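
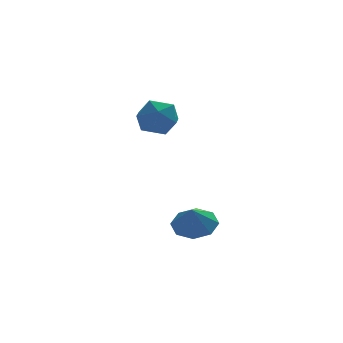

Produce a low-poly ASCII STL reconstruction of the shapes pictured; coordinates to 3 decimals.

solid 
facet normal 0.244 0.464 -0.852
outer loop
vertex 2.533 -1.79 -2.019
vertex 1.69 -1.452 -2.076
vertex 2.472 -1.174 -1.701
endloop
endfacet
facet normal 0.609 -0.315 0.728
outer loop
vertex 2.533 -1.79 -2.019
vertex 2.472 -1.174 -1.701
vertex 1.43 -1.948 -1.164
endloop
endfacet
facet normal 0.244 0.463 -0.852
outer loop
vertex 2.472 -1.174 -1.701
vertex 1.69 -1.452 -2.076
vertex 1.952 -0.72 -1.603
endloop
endfacet
facet normal 0.337 0.187 0.923
outer loop
vertex 2.472 -1.174 -1.701
vertex 1.952 -0.72 -1.603
vertex 1.43 -1.948 -1.164
endloop
endfacet
facet normal 0.243 0.464 -0.852
outer loop
vertex 1.952 -0.72 -1.603
vertex 1.69 -1.452 -2.076
vertex 1.28 -0.695 -1.781
endloop
endfacet
facet normal -0.219 0.410 0.885
outer loop
vertex 1.952 -0.72 -1.603
vertex 1.28 -0.695 -1.781
vertex 1.43 -1.948 -1.164
endloop
endfacet
facet normal 0.243 0.464 -0.852
outer loop
vertex 1.28 -0.695 -1.781
vertex 1.69 -1.452 -2.076
vertex 0.847 -1.113 -2.132
endloop
endfacet
facet normal -0.736 0.226 0.638
outer loop
vertex 1.28 -0.695 -1.781
vertex 0.847 -1.113 -2.132
vertex 1.43 -1.948 -1.164
endloop
endfacet
facet normal 0.243 0.464 -0.852
outer loop
vertex 0.847 -1.113 -2.132
vertex 1.69 -1.452 -2.076
vertex 0.909 -1.73 -2.45
endloop
endfacet
facet normal -0.910 -0.259 0.325
outer loop
vertex 0.847 -1.113 -2.132
vertex 0.909 -1.73 -2.45
vertex 1.43 -1.948 -1.164
endloop
endfacet
facet normal 0.243 0.464 -0.852
outer loop
vertex 0.909 -1.73 -2.45
vertex 1.69 -1.452 -2.076
vertex 1.428 -2.184 -2.549
endloop
endfacet
facet normal -0.639 -0.758 0.130
outer loop
vertex 0.909 -1.73 -2.45
vertex 1.428 -2.184 -2.549
vertex 1.43 -1.948 -1.164
endloop
endfacet
facet normal 0.243 0.464 -0.852
outer loop
vertex 1.428 -2.184 -2.549
vertex 1.69 -1.452 -2.076
vertex 2.101 -2.209 -2.371
endloop
endfacet
facet normal -0.081 -0.983 0.168
outer loop
vertex 1.428 -2.184 -2.549
vertex 2.101 -2.209 -2.371
vertex 1.43 -1.948 -1.164
endloop
endfacet
facet normal 0.244 0.464 -0.852
outer loop
vertex 2.101 -2.209 -2.371
vertex 1.69 -1.452 -2.076
vertex 2.533 -1.79 -2.019
endloop
endfacet
facet normal 0.436 -0.798 0.415
outer loop
vertex 2.101 -2.209 -2.371
vertex 2.533 -1.79 -2.019
vertex 1.43 -1.948 -1.164
endloop
endfacet
facet normal -0.935 0.315 -0.161
outer loop
vertex 0.135 0.448 2.194
vertex -0.12 0.122 3.034
vertex 0.191 1.0 2.948
endloop
endfacet
facet normal -0.463 0.731 -0.501
outer loop
vertex 0.135 0.448 2.194
vertex 0.191 1.0 2.948
vertex 0.88 1.002 2.314
endloop
endfacet
facet normal -0.085 0.318 -0.944
outer loop
vertex 0.135 0.448 2.194
vertex 0.88 1.002 2.314
vertex 0.994 0.125 2.008
endloop
endfacet
facet normal -0.323 -0.352 -0.879
outer loop
vertex 0.135 0.448 2.194
vertex 0.994 0.125 2.008
vertex 0.376 -0.419 2.453
endloop
endfacet
facet normal -0.848 -0.354 -0.395
outer loop
vertex 0.135 0.448 2.194
vertex 0.376 -0.419 2.453
vertex -0.12 0.122 3.034
endloop
endfacet
facet normal -0.017 1.000 -0.015
outer loop
vertex 0.88 1.002 2.314
vertex 0.191 1.0 2.948
vertex 1.084 1.019 3.227
endloop
endfacet
facet normal -0.779 0.328 0.534
outer loop
vertex 0.191 1.0 2.948
vertex -0.12 0.122 3.034
vertex 0.466 0.475 3.672
endloop
endfacet
facet normal -0.638 -0.754 0.157
outer loop
vertex -0.12 0.122 3.034
vertex 0.376 -0.419 2.453
vertex 0.58 -0.402 3.366
endloop
endfacet
facet normal 0.211 -0.751 -0.625
outer loop
vertex 0.376 -0.419 2.453
vertex 0.994 0.125 2.008
vertex 1.269 -0.4 2.732
endloop
endfacet
facet normal 0.596 0.333 -0.731
outer loop
vertex 0.994 0.125 2.008
vertex 0.88 1.002 2.314
vertex 1.58 0.478 2.646
endloop
endfacet
facet normal 0.323 0.352 0.879
outer loop
vertex 1.325 0.152 3.486
vertex 1.084 1.019 3.227
vertex 0.466 0.475 3.672
endloop
endfacet
facet normal 0.085 -0.318 0.944
outer loop
vertex 1.325 0.152 3.486
vertex 0.466 0.475 3.672
vertex 0.58 -0.402 3.366
endloop
endfacet
facet normal 0.463 -0.731 0.501
outer loop
vertex 1.325 0.152 3.486
vertex 0.58 -0.402 3.366
vertex 1.269 -0.4 2.732
endloop
endfacet
facet normal 0.935 -0.315 0.161
outer loop
vertex 1.325 0.152 3.486
vertex 1.269 -0.4 2.732
vertex 1.58 0.478 2.646
endloop
endfacet
facet normal 0.848 0.354 0.395
outer loop
vertex 1.325 0.152 3.486
vertex 1.58 0.478 2.646
vertex 1.084 1.019 3.227
endloop
endfacet
facet normal -0.211 0.751 0.625
outer loop
vertex 0.466 0.475 3.672
vertex 1.084 1.019 3.227
vertex 0.191 1.0 2.948
endloop
endfacet
facet normal -0.596 -0.333 0.731
outer loop
vertex 0.58 -0.402 3.366
vertex 0.466 0.475 3.672
vertex -0.12 0.122 3.034
endloop
endfacet
facet normal 0.017 -1.000 0.015
outer loop
vertex 1.269 -0.4 2.732
vertex 0.58 -0.402 3.366
vertex 0.376 -0.419 2.453
endloop
endfacet
facet normal 0.779 -0.328 -0.534
outer loop
vertex 1.58 0.478 2.646
vertex 1.269 -0.4 2.732
vertex 0.994 0.125 2.008
endloop
endfacet
facet normal 0.638 0.754 -0.157
outer loop
vertex 1.084 1.019 3.227
vertex 1.58 0.478 2.646
vertex 0.88 1.002 2.314
endloop
endfacet

endsolid


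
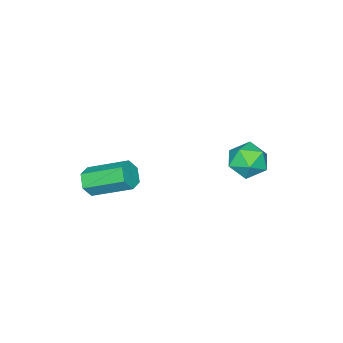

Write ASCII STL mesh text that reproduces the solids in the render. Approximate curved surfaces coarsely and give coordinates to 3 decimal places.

solid 
facet normal -0.955 -0.249 0.161
outer loop
vertex -4.061 -0.553 1.129
vertex -3.892 -1.368 0.869
vertex -3.807 -1.152 1.71
endloop
endfacet
facet normal -0.749 0.270 0.605
outer loop
vertex -4.061 -0.553 1.129
vertex -3.807 -1.152 1.71
vertex -3.484 -0.343 1.749
endloop
endfacet
facet normal -0.528 0.822 0.213
outer loop
vertex -4.061 -0.553 1.129
vertex -3.484 -0.343 1.749
vertex -3.37 -0.058 0.932
endloop
endfacet
facet normal -0.598 0.645 -0.475
outer loop
vertex -4.061 -0.553 1.129
vertex -3.37 -0.058 0.932
vertex -3.622 -0.692 0.388
endloop
endfacet
facet normal -0.862 -0.017 -0.507
outer loop
vertex -4.061 -0.553 1.129
vertex -3.622 -0.692 0.388
vertex -3.892 -1.368 0.869
endloop
endfacet
facet normal -0.191 0.029 0.981
outer loop
vertex -3.484 -0.343 1.749
vertex -3.807 -1.152 1.71
vertex -2.958 -1.028 1.872
endloop
endfacet
facet normal -0.525 -0.810 0.261
outer loop
vertex -3.807 -1.152 1.71
vertex -3.892 -1.368 0.869
vertex -3.21 -1.662 1.328
endloop
endfacet
facet normal -0.374 -0.434 -0.820
outer loop
vertex -3.892 -1.368 0.869
vertex -3.622 -0.692 0.388
vertex -3.096 -1.377 0.511
endloop
endfacet
facet normal 0.053 0.638 -0.768
outer loop
vertex -3.622 -0.692 0.388
vertex -3.37 -0.058 0.932
vertex -2.773 -0.568 0.55
endloop
endfacet
facet normal 0.166 0.924 0.345
outer loop
vertex -3.37 -0.058 0.932
vertex -3.484 -0.343 1.749
vertex -2.688 -0.352 1.391
endloop
endfacet
facet normal 0.598 -0.645 0.475
outer loop
vertex -2.519 -1.167 1.131
vertex -2.958 -1.028 1.872
vertex -3.21 -1.662 1.328
endloop
endfacet
facet normal 0.528 -0.822 -0.213
outer loop
vertex -2.519 -1.167 1.131
vertex -3.21 -1.662 1.328
vertex -3.096 -1.377 0.511
endloop
endfacet
facet normal 0.749 -0.270 -0.605
outer loop
vertex -2.519 -1.167 1.131
vertex -3.096 -1.377 0.511
vertex -2.773 -0.568 0.55
endloop
endfacet
facet normal 0.955 0.249 -0.161
outer loop
vertex -2.519 -1.167 1.131
vertex -2.773 -0.568 0.55
vertex -2.688 -0.352 1.391
endloop
endfacet
facet normal 0.862 0.017 0.507
outer loop
vertex -2.519 -1.167 1.131
vertex -2.688 -0.352 1.391
vertex -2.958 -1.028 1.872
endloop
endfacet
facet normal -0.053 -0.638 0.768
outer loop
vertex -3.21 -1.662 1.328
vertex -2.958 -1.028 1.872
vertex -3.807 -1.152 1.71
endloop
endfacet
facet normal -0.166 -0.924 -0.345
outer loop
vertex -3.096 -1.377 0.511
vertex -3.21 -1.662 1.328
vertex -3.892 -1.368 0.869
endloop
endfacet
facet normal 0.191 -0.029 -0.981
outer loop
vertex -2.773 -0.568 0.55
vertex -3.096 -1.377 0.511
vertex -3.622 -0.692 0.388
endloop
endfacet
facet normal 0.525 0.810 -0.261
outer loop
vertex -2.688 -0.352 1.391
vertex -2.773 -0.568 0.55
vertex -3.37 -0.058 0.932
endloop
endfacet
facet normal 0.374 0.434 0.820
outer loop
vertex -2.958 -1.028 1.872
vertex -2.688 -0.352 1.391
vertex -3.484 -0.343 1.749
endloop
endfacet
facet normal 0.337 -0.832 -0.441
outer loop
vertex 1.723 -4.635 1.732
vertex 1.445 -4.468 1.204
vertex 2.028 -4.291 1.316
endloop
endfacet
facet normal 0.803 0.009 0.596
outer loop
vertex 1.723 -4.635 1.732
vertex 2.028 -4.291 1.316
vertex 1.134 -3.179 2.504
endloop
endfacet
facet normal 0.803 0.009 0.596
outer loop
vertex 1.134 -3.179 2.504
vertex 2.028 -4.291 1.316
vertex 1.439 -2.835 2.088
endloop
endfacet
facet normal -0.337 0.832 0.441
outer loop
vertex 1.134 -3.179 2.504
vertex 1.439 -2.835 2.088
vertex 0.855 -3.012 1.976
endloop
endfacet
facet normal 0.337 -0.832 -0.441
outer loop
vertex 2.028 -4.291 1.316
vertex 1.445 -4.468 1.204
vertex 1.749 -4.124 0.788
endloop
endfacet
facet normal 0.827 0.485 -0.284
outer loop
vertex 2.028 -4.291 1.316
vertex 1.749 -4.124 0.788
vertex 1.439 -2.835 2.088
endloop
endfacet
facet normal 0.827 0.485 -0.284
outer loop
vertex 1.439 -2.835 2.088
vertex 1.749 -4.124 0.788
vertex 1.16 -2.668 1.56
endloop
endfacet
facet normal -0.337 0.832 0.441
outer loop
vertex 1.439 -2.835 2.088
vertex 1.16 -2.668 1.56
vertex 0.855 -3.012 1.976
endloop
endfacet
facet normal 0.337 -0.832 -0.441
outer loop
vertex 1.749 -4.124 0.788
vertex 1.445 -4.468 1.204
vertex 1.166 -4.301 0.676
endloop
endfacet
facet normal 0.024 0.476 -0.879
outer loop
vertex 1.749 -4.124 0.788
vertex 1.166 -4.301 0.676
vertex 1.16 -2.668 1.56
endloop
endfacet
facet normal 0.024 0.476 -0.879
outer loop
vertex 1.16 -2.668 1.56
vertex 1.166 -4.301 0.676
vertex 0.577 -2.845 1.448
endloop
endfacet
facet normal -0.337 0.832 0.441
outer loop
vertex 1.16 -2.668 1.56
vertex 0.577 -2.845 1.448
vertex 0.855 -3.012 1.976
endloop
endfacet
facet normal 0.337 -0.832 -0.441
outer loop
vertex 1.166 -4.301 0.676
vertex 1.445 -4.468 1.204
vertex 0.861 -4.645 1.092
endloop
endfacet
facet normal -0.803 -0.009 -0.596
outer loop
vertex 1.166 -4.301 0.676
vertex 0.861 -4.645 1.092
vertex 0.577 -2.845 1.448
endloop
endfacet
facet normal -0.803 -0.009 -0.596
outer loop
vertex 0.577 -2.845 1.448
vertex 0.861 -4.645 1.092
vertex 0.272 -3.189 1.864
endloop
endfacet
facet normal -0.337 0.832 0.441
outer loop
vertex 0.577 -2.845 1.448
vertex 0.272 -3.189 1.864
vertex 0.855 -3.012 1.976
endloop
endfacet
facet normal 0.337 -0.832 -0.441
outer loop
vertex 0.861 -4.645 1.092
vertex 1.445 -4.468 1.204
vertex 1.14 -4.812 1.62
endloop
endfacet
facet normal -0.827 -0.485 0.284
outer loop
vertex 0.861 -4.645 1.092
vertex 1.14 -4.812 1.62
vertex 0.272 -3.189 1.864
endloop
endfacet
facet normal -0.827 -0.485 0.284
outer loop
vertex 0.272 -3.189 1.864
vertex 1.14 -4.812 1.62
vertex 0.551 -3.356 2.392
endloop
endfacet
facet normal -0.337 0.832 0.441
outer loop
vertex 0.272 -3.189 1.864
vertex 0.551 -3.356 2.392
vertex 0.855 -3.012 1.976
endloop
endfacet
facet normal 0.337 -0.832 -0.441
outer loop
vertex 1.14 -4.812 1.62
vertex 1.445 -4.468 1.204
vertex 1.723 -4.635 1.732
endloop
endfacet
facet normal -0.024 -0.476 0.879
outer loop
vertex 1.14 -4.812 1.62
vertex 1.723 -4.635 1.732
vertex 0.551 -3.356 2.392
endloop
endfacet
facet normal -0.024 -0.476 0.879
outer loop
vertex 0.551 -3.356 2.392
vertex 1.723 -4.635 1.732
vertex 1.134 -3.179 2.504
endloop
endfacet
facet normal -0.337 0.832 0.441
outer loop
vertex 0.551 -3.356 2.392
vertex 1.134 -3.179 2.504
vertex 0.855 -3.012 1.976
endloop
endfacet

endsolid


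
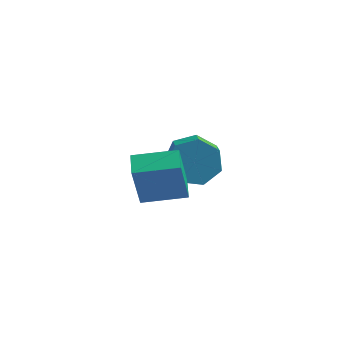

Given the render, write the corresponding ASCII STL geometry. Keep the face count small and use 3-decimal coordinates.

solid 
facet normal -0.913 -0.379 -0.150
outer loop
vertex -1.625 -3.25 1.976
vertex -2.029 -2.358 2.179
vertex -1.51 -2.759 0.041
endloop
endfacet
facet normal 0.404 -0.892 -0.202
outer loop
vertex 0.069 -2.102 0.301
vertex -1.625 -3.25 1.976
vertex -1.51 -2.759 0.041
endloop
endfacet
facet normal -0.913 -0.379 -0.150
outer loop
vertex -1.51 -2.759 0.041
vertex -2.029 -2.358 2.179
vertex -1.914 -1.867 0.243
endloop
endfacet
facet normal 0.057 0.245 -0.968
outer loop
vertex -1.914 -1.867 0.243
vertex 0.069 -2.102 0.301
vertex -1.51 -2.759 0.041
endloop
endfacet
facet normal -0.057 -0.246 0.968
outer loop
vertex -1.625 -3.25 1.976
vertex -0.45 -1.701 2.439
vertex -2.029 -2.358 2.179
endloop
endfacet
facet normal 0.405 -0.892 -0.202
outer loop
vertex -0.046 -2.593 2.237
vertex -1.625 -3.25 1.976
vertex 0.069 -2.102 0.301
endloop
endfacet
facet normal -0.058 -0.245 0.968
outer loop
vertex -0.046 -2.593 2.237
vertex -0.45 -1.701 2.439
vertex -1.625 -3.25 1.976
endloop
endfacet
facet normal -0.404 0.892 0.202
outer loop
vertex -2.029 -2.358 2.179
vertex -0.45 -1.701 2.439
vertex -1.914 -1.867 0.243
endloop
endfacet
facet normal 0.057 0.246 -0.968
outer loop
vertex -0.335 -1.21 0.504
vertex 0.069 -2.102 0.301
vertex -1.914 -1.867 0.243
endloop
endfacet
facet normal -0.405 0.892 0.202
outer loop
vertex -1.914 -1.867 0.243
vertex -0.45 -1.701 2.439
vertex -0.335 -1.21 0.504
endloop
endfacet
facet normal 0.913 0.379 0.150
outer loop
vertex -0.335 -1.21 0.504
vertex -0.046 -2.593 2.237
vertex 0.069 -2.102 0.301
endloop
endfacet
facet normal 0.913 0.379 0.151
outer loop
vertex -0.45 -1.701 2.439
vertex -0.046 -2.593 2.237
vertex -0.335 -1.21 0.504
endloop
endfacet
facet normal -0.366 0.801 -0.474
outer loop
vertex -0.665 2.856 -0.582
vertex -1.417 2.245 -1.035
vertex -1.458 2.775 -0.107
endloop
endfacet
facet normal 0.369 0.592 0.717
outer loop
vertex -0.665 2.856 -0.582
vertex -1.458 2.775 -0.107
vertex -0.131 1.686 0.109
endloop
endfacet
facet normal 0.368 0.591 0.718
outer loop
vertex -0.131 1.686 0.109
vertex -1.458 2.775 -0.107
vertex -0.925 1.604 0.584
endloop
endfacet
facet normal 0.366 -0.802 0.473
outer loop
vertex -0.131 1.686 0.109
vertex -0.925 1.604 0.584
vertex -0.883 1.075 -0.345
endloop
endfacet
facet normal -0.365 0.801 -0.474
outer loop
vertex -1.458 2.775 -0.107
vertex -1.417 2.245 -1.035
vertex -2.221 2.295 -0.331
endloop
endfacet
facet normal -0.438 0.301 0.847
outer loop
vertex -1.458 2.775 -0.107
vertex -2.221 2.295 -0.331
vertex -0.925 1.604 0.584
endloop
endfacet
facet normal -0.438 0.300 0.847
outer loop
vertex -0.925 1.604 0.584
vertex -2.221 2.295 -0.331
vertex -1.687 1.124 0.36
endloop
endfacet
facet normal 0.366 -0.802 0.473
outer loop
vertex -0.925 1.604 0.584
vertex -1.687 1.124 0.36
vertex -0.883 1.075 -0.345
endloop
endfacet
facet normal -0.365 0.801 -0.474
outer loop
vertex -2.221 2.295 -0.331
vertex -1.417 2.245 -1.035
vertex -2.378 1.777 -1.086
endloop
endfacet
facet normal -0.915 -0.217 0.339
outer loop
vertex -2.221 2.295 -0.331
vertex -2.378 1.777 -1.086
vertex -1.687 1.124 0.36
endloop
endfacet
facet normal -0.915 -0.217 0.339
outer loop
vertex -1.687 1.124 0.36
vertex -2.378 1.777 -1.086
vertex -1.844 0.607 -0.395
endloop
endfacet
facet normal 0.366 -0.802 0.473
outer loop
vertex -1.687 1.124 0.36
vertex -1.844 0.607 -0.395
vertex -0.883 1.075 -0.345
endloop
endfacet
facet normal -0.365 0.802 -0.473
outer loop
vertex -2.378 1.777 -1.086
vertex -1.417 2.245 -1.035
vertex -1.811 1.612 -1.803
endloop
endfacet
facet normal -0.703 -0.571 -0.424
outer loop
vertex -2.378 1.777 -1.086
vertex -1.811 1.612 -1.803
vertex -1.844 0.607 -0.395
endloop
endfacet
facet normal -0.703 -0.571 -0.424
outer loop
vertex -1.844 0.607 -0.395
vertex -1.811 1.612 -1.803
vertex -1.278 0.442 -1.112
endloop
endfacet
facet normal 0.366 -0.801 0.473
outer loop
vertex -1.844 0.607 -0.395
vertex -1.278 0.442 -1.112
vertex -0.883 1.075 -0.345
endloop
endfacet
facet normal -0.366 0.802 -0.473
outer loop
vertex -1.811 1.612 -1.803
vertex -1.417 2.245 -1.035
vertex -0.948 1.924 -1.942
endloop
endfacet
facet normal 0.039 -0.495 -0.868
outer loop
vertex -1.811 1.612 -1.803
vertex -0.948 1.924 -1.942
vertex -1.278 0.442 -1.112
endloop
endfacet
facet normal 0.039 -0.495 -0.868
outer loop
vertex -1.278 0.442 -1.112
vertex -0.948 1.924 -1.942
vertex -0.414 0.754 -1.251
endloop
endfacet
facet normal 0.366 -0.802 0.473
outer loop
vertex -1.278 0.442 -1.112
vertex -0.414 0.754 -1.251
vertex -0.883 1.075 -0.345
endloop
endfacet
facet normal -0.365 0.802 -0.473
outer loop
vertex -0.948 1.924 -1.942
vertex -1.417 2.245 -1.035
vertex -0.437 2.477 -1.398
endloop
endfacet
facet normal 0.751 -0.046 -0.659
outer loop
vertex -0.948 1.924 -1.942
vertex -0.437 2.477 -1.398
vertex -0.414 0.754 -1.251
endloop
endfacet
facet normal 0.751 -0.046 -0.659
outer loop
vertex -0.414 0.754 -1.251
vertex -0.437 2.477 -1.398
vertex 0.096 1.307 -0.708
endloop
endfacet
facet normal 0.365 -0.802 0.473
outer loop
vertex -0.414 0.754 -1.251
vertex 0.096 1.307 -0.708
vertex -0.883 1.075 -0.345
endloop
endfacet
facet normal -0.365 0.801 -0.474
outer loop
vertex -0.437 2.477 -1.398
vertex -1.417 2.245 -1.035
vertex -0.665 2.856 -0.582
endloop
endfacet
facet normal 0.898 0.437 0.048
outer loop
vertex -0.437 2.477 -1.398
vertex -0.665 2.856 -0.582
vertex 0.096 1.307 -0.708
endloop
endfacet
facet normal 0.898 0.437 0.047
outer loop
vertex 0.096 1.307 -0.708
vertex -0.665 2.856 -0.582
vertex -0.131 1.686 0.109
endloop
endfacet
facet normal 0.365 -0.801 0.473
outer loop
vertex 0.096 1.307 -0.708
vertex -0.131 1.686 0.109
vertex -0.883 1.075 -0.345
endloop
endfacet

endsolid


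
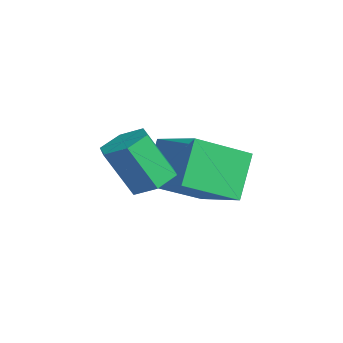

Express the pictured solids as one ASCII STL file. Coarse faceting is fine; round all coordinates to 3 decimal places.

solid 
facet normal -0.494 0.350 0.796
outer loop
vertex -2.827 1.088 4.049
vertex -3.149 2.861 3.071
vertex -4.461 0.4 3.338
endloop
endfacet
facet normal 0.157 -0.865 0.477
outer loop
vertex -3.611 -0.201 1.969
vertex -2.827 1.088 4.049
vertex -4.461 0.4 3.338
endloop
endfacet
facet normal -0.494 0.350 0.796
outer loop
vertex -4.461 0.4 3.338
vertex -3.149 2.861 3.071
vertex -4.782 2.173 2.36
endloop
endfacet
facet normal -0.855 -0.360 -0.373
outer loop
vertex -4.782 2.173 2.36
vertex -3.611 -0.201 1.969
vertex -4.461 0.4 3.338
endloop
endfacet
facet normal 0.855 0.361 0.373
outer loop
vertex -2.827 1.088 4.049
vertex -2.299 2.26 1.702
vertex -3.149 2.861 3.071
endloop
endfacet
facet normal 0.157 -0.865 0.477
outer loop
vertex -1.978 0.487 2.68
vertex -2.827 1.088 4.049
vertex -3.611 -0.201 1.969
endloop
endfacet
facet normal 0.855 0.360 0.372
outer loop
vertex -1.978 0.487 2.68
vertex -2.299 2.26 1.702
vertex -2.827 1.088 4.049
endloop
endfacet
facet normal -0.157 0.865 -0.477
outer loop
vertex -3.149 2.861 3.071
vertex -2.299 2.26 1.702
vertex -4.782 2.173 2.36
endloop
endfacet
facet normal -0.855 -0.361 -0.372
outer loop
vertex -3.933 1.572 0.991
vertex -3.611 -0.201 1.969
vertex -4.782 2.173 2.36
endloop
endfacet
facet normal -0.157 0.865 -0.477
outer loop
vertex -4.782 2.173 2.36
vertex -2.299 2.26 1.702
vertex -3.933 1.572 0.991
endloop
endfacet
facet normal 0.494 -0.349 -0.796
outer loop
vertex -3.933 1.572 0.991
vertex -1.978 0.487 2.68
vertex -3.611 -0.201 1.969
endloop
endfacet
facet normal 0.494 -0.350 -0.796
outer loop
vertex -2.299 2.26 1.702
vertex -1.978 0.487 2.68
vertex -3.933 1.572 0.991
endloop
endfacet
facet normal 0.169 0.449 -0.877
outer loop
vertex -1.088 -1.057 2.982
vertex -1.468 -0.423 3.233
vertex -0.699 -0.488 3.348
endloop
endfacet
facet normal 0.850 -0.517 -0.100
outer loop
vertex -1.088 -1.057 2.982
vertex -0.699 -0.488 3.348
vertex -1.372 -1.81 4.457
endloop
endfacet
facet normal 0.850 -0.517 -0.101
outer loop
vertex -1.372 -1.81 4.457
vertex -0.699 -0.488 3.348
vertex -0.983 -1.242 4.822
endloop
endfacet
facet normal -0.169 -0.448 0.878
outer loop
vertex -1.372 -1.81 4.457
vertex -0.983 -1.242 4.822
vertex -1.752 -1.177 4.707
endloop
endfacet
facet normal 0.169 0.448 -0.878
outer loop
vertex -0.699 -0.488 3.348
vertex -1.468 -0.423 3.233
vertex -1.079 0.145 3.598
endloop
endfacet
facet normal 0.857 0.374 0.356
outer loop
vertex -0.699 -0.488 3.348
vertex -1.079 0.145 3.598
vertex -0.983 -1.242 4.822
endloop
endfacet
facet normal 0.857 0.373 0.355
outer loop
vertex -0.983 -1.242 4.822
vertex -1.079 0.145 3.598
vertex -1.363 -0.608 5.073
endloop
endfacet
facet normal -0.169 -0.449 0.877
outer loop
vertex -0.983 -1.242 4.822
vertex -1.363 -0.608 5.073
vertex -1.752 -1.177 4.707
endloop
endfacet
facet normal 0.169 0.448 -0.878
outer loop
vertex -1.079 0.145 3.598
vertex -1.468 -0.423 3.233
vertex -1.848 0.21 3.483
endloop
endfacet
facet normal 0.007 0.890 0.456
outer loop
vertex -1.079 0.145 3.598
vertex -1.848 0.21 3.483
vertex -1.363 -0.608 5.073
endloop
endfacet
facet normal 0.007 0.890 0.456
outer loop
vertex -1.363 -0.608 5.073
vertex -1.848 0.21 3.483
vertex -2.132 -0.543 4.958
endloop
endfacet
facet normal -0.169 -0.449 0.877
outer loop
vertex -1.363 -0.608 5.073
vertex -2.132 -0.543 4.958
vertex -1.752 -1.177 4.707
endloop
endfacet
facet normal 0.169 0.448 -0.878
outer loop
vertex -1.848 0.21 3.483
vertex -1.468 -0.423 3.233
vertex -2.237 -0.358 3.118
endloop
endfacet
facet normal -0.850 0.517 0.101
outer loop
vertex -1.848 0.21 3.483
vertex -2.237 -0.358 3.118
vertex -2.132 -0.543 4.958
endloop
endfacet
facet normal -0.850 0.517 0.100
outer loop
vertex -2.132 -0.543 4.958
vertex -2.237 -0.358 3.118
vertex -2.521 -1.112 4.592
endloop
endfacet
facet normal -0.169 -0.449 0.877
outer loop
vertex -2.132 -0.543 4.958
vertex -2.521 -1.112 4.592
vertex -1.752 -1.177 4.707
endloop
endfacet
facet normal 0.169 0.449 -0.877
outer loop
vertex -2.237 -0.358 3.118
vertex -1.468 -0.423 3.233
vertex -1.857 -0.992 2.867
endloop
endfacet
facet normal -0.857 -0.373 -0.356
outer loop
vertex -2.237 -0.358 3.118
vertex -1.857 -0.992 2.867
vertex -2.521 -1.112 4.592
endloop
endfacet
facet normal -0.857 -0.374 -0.356
outer loop
vertex -2.521 -1.112 4.592
vertex -1.857 -0.992 2.867
vertex -2.141 -1.745 4.342
endloop
endfacet
facet normal -0.169 -0.448 0.878
outer loop
vertex -2.521 -1.112 4.592
vertex -2.141 -1.745 4.342
vertex -1.752 -1.177 4.707
endloop
endfacet
facet normal 0.169 0.449 -0.877
outer loop
vertex -1.857 -0.992 2.867
vertex -1.468 -0.423 3.233
vertex -1.088 -1.057 2.982
endloop
endfacet
facet normal -0.007 -0.890 -0.456
outer loop
vertex -1.857 -0.992 2.867
vertex -1.088 -1.057 2.982
vertex -2.141 -1.745 4.342
endloop
endfacet
facet normal -0.007 -0.890 -0.456
outer loop
vertex -2.141 -1.745 4.342
vertex -1.088 -1.057 2.982
vertex -1.372 -1.81 4.457
endloop
endfacet
facet normal -0.169 -0.448 0.878
outer loop
vertex -2.141 -1.745 4.342
vertex -1.372 -1.81 4.457
vertex -1.752 -1.177 4.707
endloop
endfacet

endsolid


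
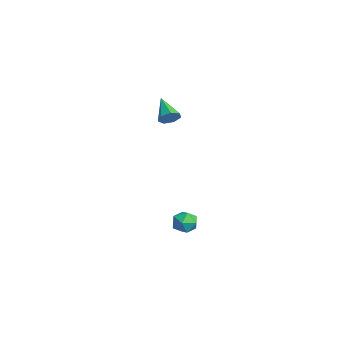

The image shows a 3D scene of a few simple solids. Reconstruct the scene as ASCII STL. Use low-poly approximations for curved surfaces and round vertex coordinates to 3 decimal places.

solid 
facet normal -0.999 -0.038 -0.026
outer loop
vertex 2.569 2.99 -3.047
vertex 2.59 2.369 -2.935
vertex 2.562 2.777 -2.454
endloop
endfacet
facet normal -0.773 0.600 0.206
outer loop
vertex 2.569 2.99 -3.047
vertex 2.562 2.777 -2.454
vertex 2.912 3.28 -2.604
endloop
endfacet
facet normal -0.360 0.884 -0.300
outer loop
vertex 2.569 2.99 -3.047
vertex 2.912 3.28 -2.604
vertex 3.155 3.184 -3.178
endloop
endfacet
facet normal -0.329 0.422 -0.845
outer loop
vertex 2.569 2.99 -3.047
vertex 3.155 3.184 -3.178
vertex 2.956 2.621 -3.382
endloop
endfacet
facet normal -0.723 -0.146 -0.675
outer loop
vertex 2.569 2.99 -3.047
vertex 2.956 2.621 -3.382
vertex 2.59 2.369 -2.935
endloop
endfacet
facet normal -0.372 0.493 0.787
outer loop
vertex 2.912 3.28 -2.604
vertex 2.562 2.777 -2.454
vertex 3.144 2.839 -2.218
endloop
endfacet
facet normal -0.736 -0.537 0.412
outer loop
vertex 2.562 2.777 -2.454
vertex 2.59 2.369 -2.935
vertex 2.945 2.276 -2.422
endloop
endfacet
facet normal -0.290 -0.712 -0.639
outer loop
vertex 2.59 2.369 -2.935
vertex 2.956 2.621 -3.382
vertex 3.188 2.18 -2.996
endloop
endfacet
facet normal 0.348 0.208 -0.914
outer loop
vertex 2.956 2.621 -3.382
vertex 3.155 3.184 -3.178
vertex 3.538 2.683 -3.146
endloop
endfacet
facet normal 0.298 0.954 -0.033
outer loop
vertex 3.155 3.184 -3.178
vertex 2.912 3.28 -2.604
vertex 3.51 3.091 -2.665
endloop
endfacet
facet normal 0.329 -0.422 0.845
outer loop
vertex 3.531 2.47 -2.553
vertex 3.144 2.839 -2.218
vertex 2.945 2.276 -2.422
endloop
endfacet
facet normal 0.360 -0.884 0.300
outer loop
vertex 3.531 2.47 -2.553
vertex 2.945 2.276 -2.422
vertex 3.188 2.18 -2.996
endloop
endfacet
facet normal 0.773 -0.600 -0.206
outer loop
vertex 3.531 2.47 -2.553
vertex 3.188 2.18 -2.996
vertex 3.538 2.683 -3.146
endloop
endfacet
facet normal 0.999 0.038 0.026
outer loop
vertex 3.531 2.47 -2.553
vertex 3.538 2.683 -3.146
vertex 3.51 3.091 -2.665
endloop
endfacet
facet normal 0.723 0.146 0.675
outer loop
vertex 3.531 2.47 -2.553
vertex 3.51 3.091 -2.665
vertex 3.144 2.839 -2.218
endloop
endfacet
facet normal -0.348 -0.208 0.914
outer loop
vertex 2.945 2.276 -2.422
vertex 3.144 2.839 -2.218
vertex 2.562 2.777 -2.454
endloop
endfacet
facet normal -0.298 -0.954 0.033
outer loop
vertex 3.188 2.18 -2.996
vertex 2.945 2.276 -2.422
vertex 2.59 2.369 -2.935
endloop
endfacet
facet normal 0.372 -0.493 -0.787
outer loop
vertex 3.538 2.683 -3.146
vertex 3.188 2.18 -2.996
vertex 2.956 2.621 -3.382
endloop
endfacet
facet normal 0.736 0.537 -0.412
outer loop
vertex 3.51 3.091 -2.665
vertex 3.538 2.683 -3.146
vertex 3.155 3.184 -3.178
endloop
endfacet
facet normal 0.290 0.712 0.639
outer loop
vertex 3.144 2.839 -2.218
vertex 3.51 3.091 -2.665
vertex 2.912 3.28 -2.604
endloop
endfacet
facet normal 0.840 0.058 -0.540
outer loop
vertex 2.284 2.355 3.27
vertex 2.007 2.388 2.843
vertex 2.174 2.764 3.143
endloop
endfacet
facet normal 0.172 0.334 0.927
outer loop
vertex 2.284 2.355 3.27
vertex 2.174 2.764 3.143
vertex 0.933 2.312 3.537
endloop
endfacet
facet normal 0.839 0.059 -0.541
outer loop
vertex 2.174 2.764 3.143
vertex 2.007 2.388 2.843
vertex 1.938 2.89 2.791
endloop
endfacet
facet normal -0.182 0.881 0.437
outer loop
vertex 2.174 2.764 3.143
vertex 1.938 2.89 2.791
vertex 0.933 2.312 3.537
endloop
endfacet
facet normal 0.838 0.059 -0.543
outer loop
vertex 1.938 2.89 2.791
vertex 2.007 2.388 2.843
vertex 1.753 2.638 2.478
endloop
endfacet
facet normal -0.613 0.752 -0.243
outer loop
vertex 1.938 2.89 2.791
vertex 1.753 2.638 2.478
vertex 0.933 2.312 3.537
endloop
endfacet
facet normal 0.838 0.058 -0.543
outer loop
vertex 1.753 2.638 2.478
vertex 2.007 2.388 2.843
vertex 1.759 2.197 2.44
endloop
endfacet
facet normal -0.796 0.041 -0.604
outer loop
vertex 1.753 2.638 2.478
vertex 1.759 2.197 2.44
vertex 0.933 2.312 3.537
endloop
endfacet
facet normal 0.837 0.059 -0.543
outer loop
vertex 1.759 2.197 2.44
vertex 2.007 2.388 2.843
vertex 1.952 1.9 2.705
endloop
endfacet
facet normal -0.592 -0.716 -0.371
outer loop
vertex 1.759 2.197 2.44
vertex 1.952 1.9 2.705
vertex 0.933 2.312 3.537
endloop
endfacet
facet normal 0.839 0.059 -0.541
outer loop
vertex 1.952 1.9 2.705
vertex 2.007 2.388 2.843
vertex 2.186 1.97 3.075
endloop
endfacet
facet normal -0.156 -0.948 0.278
outer loop
vertex 1.952 1.9 2.705
vertex 2.186 1.97 3.075
vertex 0.933 2.312 3.537
endloop
endfacet
facet normal 0.840 0.060 -0.540
outer loop
vertex 2.186 1.97 3.075
vertex 2.007 2.388 2.843
vertex 2.284 2.355 3.27
endloop
endfacet
facet normal 0.185 -0.481 0.857
outer loop
vertex 2.186 1.97 3.075
vertex 2.284 2.355 3.27
vertex 0.933 2.312 3.537
endloop
endfacet

endsolid


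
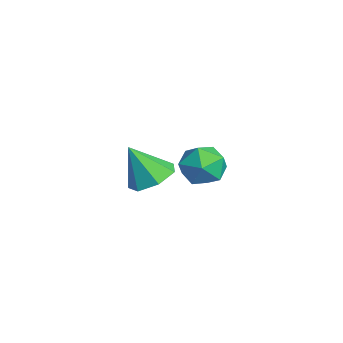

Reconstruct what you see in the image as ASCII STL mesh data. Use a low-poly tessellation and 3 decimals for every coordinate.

solid 
facet normal 0.215 0.457 -0.863
outer loop
vertex -2.419 -2.692 0.048
vertex -2.998 -3.441 -0.492
vertex -3.335 -2.492 -0.074
endloop
endfacet
facet normal 0.010 0.555 0.832
outer loop
vertex -2.419 -2.692 0.048
vertex -3.335 -2.492 -0.074
vertex -3.402 -4.299 1.132
endloop
endfacet
facet normal 0.214 0.456 -0.864
outer loop
vertex -3.335 -2.492 -0.074
vertex -2.998 -3.441 -0.492
vertex -3.998 -3.007 -0.51
endloop
endfacet
facet normal -0.702 0.413 0.580
outer loop
vertex -3.335 -2.492 -0.074
vertex -3.998 -3.007 -0.51
vertex -3.402 -4.299 1.132
endloop
endfacet
facet normal 0.214 0.457 -0.863
outer loop
vertex -3.998 -3.007 -0.51
vertex -2.998 -3.441 -0.492
vertex -3.908 -3.848 -0.933
endloop
endfacet
facet normal -0.961 -0.199 0.192
outer loop
vertex -3.998 -3.007 -0.51
vertex -3.908 -3.848 -0.933
vertex -3.402 -4.299 1.132
endloop
endfacet
facet normal 0.215 0.456 -0.864
outer loop
vertex -3.908 -3.848 -0.933
vertex -2.998 -3.441 -0.492
vertex -3.133 -4.383 -1.023
endloop
endfacet
facet normal -0.571 -0.820 -0.039
outer loop
vertex -3.908 -3.848 -0.933
vertex -3.133 -4.383 -1.023
vertex -3.402 -4.299 1.132
endloop
endfacet
facet normal 0.215 0.456 -0.864
outer loop
vertex -3.133 -4.383 -1.023
vertex -2.998 -3.441 -0.492
vertex -2.257 -4.209 -0.713
endloop
endfacet
facet normal 0.174 -0.983 0.060
outer loop
vertex -3.133 -4.383 -1.023
vertex -2.257 -4.209 -0.713
vertex -3.402 -4.299 1.132
endloop
endfacet
facet normal 0.214 0.456 -0.864
outer loop
vertex -2.257 -4.209 -0.713
vertex -2.998 -3.441 -0.492
vertex -1.939 -3.456 -0.237
endloop
endfacet
facet normal 0.714 -0.564 0.415
outer loop
vertex -2.257 -4.209 -0.713
vertex -1.939 -3.456 -0.237
vertex -3.402 -4.299 1.132
endloop
endfacet
facet normal 0.214 0.457 -0.863
outer loop
vertex -1.939 -3.456 -0.237
vertex -2.998 -3.441 -0.492
vertex -2.419 -2.692 0.048
endloop
endfacet
facet normal 0.641 0.120 0.758
outer loop
vertex -1.939 -3.456 -0.237
vertex -2.419 -2.692 0.048
vertex -3.402 -4.299 1.132
endloop
endfacet
facet normal -0.652 0.757 -0.044
outer loop
vertex 1.385 -1.74 2.485
vertex 0.614 -2.411 2.356
vertex 0.889 -2.119 3.305
endloop
endfacet
facet normal -0.095 0.924 0.370
outer loop
vertex 1.385 -1.74 2.485
vertex 0.889 -2.119 3.305
vertex 1.915 -2.021 3.323
endloop
endfacet
facet normal 0.498 0.867 -0.024
outer loop
vertex 1.385 -1.74 2.485
vertex 1.915 -2.021 3.323
vertex 2.273 -2.253 2.386
endloop
endfacet
facet normal 0.308 0.664 -0.681
outer loop
vertex 1.385 -1.74 2.485
vertex 2.273 -2.253 2.386
vertex 1.47 -2.494 1.788
endloop
endfacet
facet normal -0.403 0.596 -0.694
outer loop
vertex 1.385 -1.74 2.485
vertex 1.47 -2.494 1.788
vertex 0.614 -2.411 2.356
endloop
endfacet
facet normal -0.058 0.442 0.895
outer loop
vertex 1.915 -2.021 3.323
vertex 0.889 -2.119 3.305
vertex 1.47 -2.866 3.712
endloop
endfacet
facet normal -0.959 0.172 0.225
outer loop
vertex 0.889 -2.119 3.305
vertex 0.614 -2.411 2.356
vertex 0.667 -3.107 3.114
endloop
endfacet
facet normal -0.557 -0.087 -0.826
outer loop
vertex 0.614 -2.411 2.356
vertex 1.47 -2.494 1.788
vertex 1.025 -3.339 2.177
endloop
endfacet
facet normal 0.593 0.022 -0.805
outer loop
vertex 1.47 -2.494 1.788
vertex 2.273 -2.253 2.386
vertex 2.051 -3.241 2.195
endloop
endfacet
facet normal 0.901 0.349 0.258
outer loop
vertex 2.273 -2.253 2.386
vertex 1.915 -2.021 3.323
vertex 2.326 -2.949 3.144
endloop
endfacet
facet normal -0.308 -0.664 0.681
outer loop
vertex 1.555 -3.62 3.015
vertex 1.47 -2.866 3.712
vertex 0.667 -3.107 3.114
endloop
endfacet
facet normal -0.498 -0.867 0.024
outer loop
vertex 1.555 -3.62 3.015
vertex 0.667 -3.107 3.114
vertex 1.025 -3.339 2.177
endloop
endfacet
facet normal 0.095 -0.924 -0.370
outer loop
vertex 1.555 -3.62 3.015
vertex 1.025 -3.339 2.177
vertex 2.051 -3.241 2.195
endloop
endfacet
facet normal 0.652 -0.757 0.044
outer loop
vertex 1.555 -3.62 3.015
vertex 2.051 -3.241 2.195
vertex 2.326 -2.949 3.144
endloop
endfacet
facet normal 0.403 -0.596 0.694
outer loop
vertex 1.555 -3.62 3.015
vertex 2.326 -2.949 3.144
vertex 1.47 -2.866 3.712
endloop
endfacet
facet normal -0.593 -0.022 0.805
outer loop
vertex 0.667 -3.107 3.114
vertex 1.47 -2.866 3.712
vertex 0.889 -2.119 3.305
endloop
endfacet
facet normal -0.901 -0.349 -0.258
outer loop
vertex 1.025 -3.339 2.177
vertex 0.667 -3.107 3.114
vertex 0.614 -2.411 2.356
endloop
endfacet
facet normal 0.058 -0.442 -0.895
outer loop
vertex 2.051 -3.241 2.195
vertex 1.025 -3.339 2.177
vertex 1.47 -2.494 1.788
endloop
endfacet
facet normal 0.959 -0.172 -0.225
outer loop
vertex 2.326 -2.949 3.144
vertex 2.051 -3.241 2.195
vertex 2.273 -2.253 2.386
endloop
endfacet
facet normal 0.557 0.087 0.826
outer loop
vertex 1.47 -2.866 3.712
vertex 2.326 -2.949 3.144
vertex 1.915 -2.021 3.323
endloop
endfacet

endsolid


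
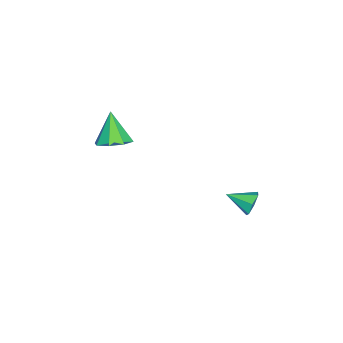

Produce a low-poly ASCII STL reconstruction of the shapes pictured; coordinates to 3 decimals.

solid 
facet normal -0.060 0.936 -0.346
outer loop
vertex 1.198 3.634 -1.607
vertex 0.816 3.844 -0.972
vertex 1.576 3.846 -1.098
endloop
endfacet
facet normal 0.769 -0.537 -0.347
outer loop
vertex 1.198 3.634 -1.607
vertex 1.576 3.846 -1.098
vertex 0.904 2.476 -0.468
endloop
endfacet
facet normal -0.060 0.937 -0.345
outer loop
vertex 1.576 3.846 -1.098
vertex 0.816 3.844 -0.972
vertex 1.381 4.056 -0.495
endloop
endfacet
facet normal 0.888 -0.262 0.378
outer loop
vertex 1.576 3.846 -1.098
vertex 1.381 4.056 -0.495
vertex 0.904 2.476 -0.468
endloop
endfacet
facet normal -0.060 0.937 -0.345
outer loop
vertex 1.381 4.056 -0.495
vertex 0.816 3.844 -0.972
vertex 0.761 4.106 -0.251
endloop
endfacet
facet normal 0.358 -0.092 0.929
outer loop
vertex 1.381 4.056 -0.495
vertex 0.761 4.106 -0.251
vertex 0.904 2.476 -0.468
endloop
endfacet
facet normal -0.060 0.937 -0.345
outer loop
vertex 0.761 4.106 -0.251
vertex 0.816 3.844 -0.972
vertex 0.182 3.959 -0.55
endloop
endfacet
facet normal -0.422 -0.156 0.893
outer loop
vertex 0.761 4.106 -0.251
vertex 0.182 3.959 -0.55
vertex 0.904 2.476 -0.468
endloop
endfacet
facet normal -0.061 0.936 -0.346
outer loop
vertex 0.182 3.959 -0.55
vertex 0.816 3.844 -0.972
vertex 0.081 3.724 -1.168
endloop
endfacet
facet normal -0.865 -0.405 0.295
outer loop
vertex 0.182 3.959 -0.55
vertex 0.081 3.724 -1.168
vertex 0.904 2.476 -0.468
endloop
endfacet
facet normal -0.061 0.936 -0.345
outer loop
vertex 0.081 3.724 -1.168
vertex 0.816 3.844 -0.972
vertex 0.533 3.58 -1.638
endloop
endfacet
facet normal -0.637 -0.651 -0.413
outer loop
vertex 0.081 3.724 -1.168
vertex 0.533 3.58 -1.638
vertex 0.904 2.476 -0.468
endloop
endfacet
facet normal -0.060 0.936 -0.346
outer loop
vertex 0.533 3.58 -1.638
vertex 0.816 3.844 -0.972
vertex 1.198 3.634 -1.607
endloop
endfacet
facet normal 0.090 -0.710 -0.698
outer loop
vertex 0.533 3.58 -1.638
vertex 1.198 3.634 -1.607
vertex 0.904 2.476 -0.468
endloop
endfacet
facet normal 0.463 0.236 -0.854
outer loop
vertex 1.936 -3.303 2.892
vertex 1.05 -3.317 2.408
vertex 1.588 -2.613 2.894
endloop
endfacet
facet normal 0.481 0.240 0.843
outer loop
vertex 1.936 -3.303 2.892
vertex 1.588 -2.613 2.894
vertex 0.17 -3.763 4.032
endloop
endfacet
facet normal 0.464 0.235 -0.854
outer loop
vertex 1.588 -2.613 2.894
vertex 1.05 -3.317 2.408
vertex 0.925 -2.335 2.61
endloop
endfacet
facet normal -0.006 0.707 0.707
outer loop
vertex 1.588 -2.613 2.894
vertex 0.925 -2.335 2.61
vertex 0.17 -3.763 4.032
endloop
endfacet
facet normal 0.463 0.235 -0.855
outer loop
vertex 0.925 -2.335 2.61
vertex 1.05 -3.317 2.408
vertex 0.335 -2.632 2.209
endloop
endfacet
facet normal -0.608 0.698 0.378
outer loop
vertex 0.925 -2.335 2.61
vertex 0.335 -2.632 2.209
vertex 0.17 -3.763 4.032
endloop
endfacet
facet normal 0.463 0.235 -0.854
outer loop
vertex 0.335 -2.632 2.209
vertex 1.05 -3.317 2.408
vertex 0.164 -3.33 1.924
endloop
endfacet
facet normal -0.975 0.219 0.048
outer loop
vertex 0.335 -2.632 2.209
vertex 0.164 -3.33 1.924
vertex 0.17 -3.763 4.032
endloop
endfacet
facet normal 0.463 0.235 -0.854
outer loop
vertex 0.164 -3.33 1.924
vertex 1.05 -3.317 2.408
vertex 0.512 -4.02 1.923
endloop
endfacet
facet normal -0.889 -0.448 -0.090
outer loop
vertex 0.164 -3.33 1.924
vertex 0.512 -4.02 1.923
vertex 0.17 -3.763 4.032
endloop
endfacet
facet normal 0.463 0.235 -0.854
outer loop
vertex 0.512 -4.02 1.923
vertex 1.05 -3.317 2.408
vertex 1.175 -4.298 2.206
endloop
endfacet
facet normal -0.403 -0.914 0.046
outer loop
vertex 0.512 -4.02 1.923
vertex 1.175 -4.298 2.206
vertex 0.17 -3.763 4.032
endloop
endfacet
facet normal 0.464 0.235 -0.854
outer loop
vertex 1.175 -4.298 2.206
vertex 1.05 -3.317 2.408
vertex 1.765 -4.002 2.608
endloop
endfacet
facet normal 0.199 -0.906 0.375
outer loop
vertex 1.175 -4.298 2.206
vertex 1.765 -4.002 2.608
vertex 0.17 -3.763 4.032
endloop
endfacet
facet normal 0.463 0.234 -0.855
outer loop
vertex 1.765 -4.002 2.608
vertex 1.05 -3.317 2.408
vertex 1.936 -3.303 2.892
endloop
endfacet
facet normal 0.566 -0.425 0.706
outer loop
vertex 1.765 -4.002 2.608
vertex 1.936 -3.303 2.892
vertex 0.17 -3.763 4.032
endloop
endfacet

endsolid


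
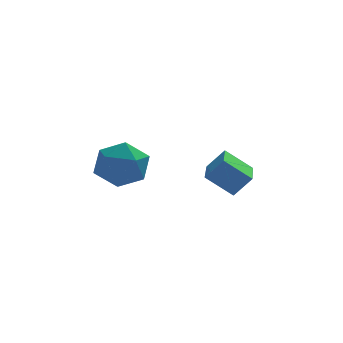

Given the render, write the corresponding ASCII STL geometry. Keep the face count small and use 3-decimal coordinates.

solid 
facet normal -0.758 0.156 0.633
outer loop
vertex 0.058 -1.176 0.86
vertex 0.293 0.493 0.73
vertex -0.535 -1.147 0.143
endloop
endfacet
facet normal -0.140 -0.987 0.076
outer loop
vertex 0.367 -1.333 -0.61
vertex 0.058 -1.176 0.86
vertex -0.535 -1.147 0.143
endloop
endfacet
facet normal -0.758 0.156 0.634
outer loop
vertex -0.535 -1.147 0.143
vertex 0.293 0.493 0.73
vertex -0.3 0.521 0.014
endloop
endfacet
facet normal -0.637 0.030 -0.770
outer loop
vertex -0.3 0.521 0.014
vertex 0.367 -1.333 -0.61
vertex -0.535 -1.147 0.143
endloop
endfacet
facet normal 0.637 -0.030 0.770
outer loop
vertex 0.058 -1.176 0.86
vertex 1.195 0.307 -0.023
vertex 0.293 0.493 0.73
endloop
endfacet
facet normal -0.139 -0.987 0.076
outer loop
vertex 0.96 -1.361 0.106
vertex 0.058 -1.176 0.86
vertex 0.367 -1.333 -0.61
endloop
endfacet
facet normal 0.637 -0.030 0.770
outer loop
vertex 0.96 -1.361 0.106
vertex 1.195 0.307 -0.023
vertex 0.058 -1.176 0.86
endloop
endfacet
facet normal 0.139 0.987 -0.077
outer loop
vertex 0.293 0.493 0.73
vertex 1.195 0.307 -0.023
vertex -0.3 0.521 0.014
endloop
endfacet
facet normal -0.637 0.030 -0.770
outer loop
vertex 0.602 0.336 -0.74
vertex 0.367 -1.333 -0.61
vertex -0.3 0.521 0.014
endloop
endfacet
facet normal 0.139 0.987 -0.075
outer loop
vertex -0.3 0.521 0.014
vertex 1.195 0.307 -0.023
vertex 0.602 0.336 -0.74
endloop
endfacet
facet normal 0.758 -0.156 -0.634
outer loop
vertex 0.602 0.336 -0.74
vertex 0.96 -1.361 0.106
vertex 0.367 -1.333 -0.61
endloop
endfacet
facet normal 0.758 -0.156 -0.633
outer loop
vertex 1.195 0.307 -0.023
vertex 0.96 -1.361 0.106
vertex 0.602 0.336 -0.74
endloop
endfacet
facet normal -0.379 0.908 0.180
outer loop
vertex -3.623 -1.392 0.715
vertex -3.878 -1.677 1.615
vertex -2.999 -1.279 1.459
endloop
endfacet
facet normal 0.164 0.946 -0.281
outer loop
vertex -3.623 -1.392 0.715
vertex -2.999 -1.279 1.459
vertex -2.674 -1.593 0.592
endloop
endfacet
facet normal 0.004 0.536 -0.844
outer loop
vertex -3.623 -1.392 0.715
vertex -2.674 -1.593 0.592
vertex -3.353 -2.186 0.212
endloop
endfacet
facet normal -0.637 0.246 -0.730
outer loop
vertex -3.623 -1.392 0.715
vertex -3.353 -2.186 0.212
vertex -4.097 -2.238 0.844
endloop
endfacet
facet normal -0.875 0.475 -0.097
outer loop
vertex -3.623 -1.392 0.715
vertex -4.097 -2.238 0.844
vertex -3.878 -1.677 1.615
endloop
endfacet
facet normal 0.741 0.670 0.035
outer loop
vertex -2.674 -1.593 0.592
vertex -2.999 -1.279 1.459
vertex -2.343 -2.002 1.416
endloop
endfacet
facet normal -0.137 0.609 0.781
outer loop
vertex -2.999 -1.279 1.459
vertex -3.878 -1.677 1.615
vertex -3.087 -2.054 2.048
endloop
endfacet
facet normal -0.939 -0.090 0.332
outer loop
vertex -3.878 -1.677 1.615
vertex -4.097 -2.238 0.844
vertex -3.766 -2.647 1.668
endloop
endfacet
facet normal -0.555 -0.462 -0.691
outer loop
vertex -4.097 -2.238 0.844
vertex -3.353 -2.186 0.212
vertex -3.441 -2.961 0.801
endloop
endfacet
facet normal 0.483 0.008 -0.876
outer loop
vertex -3.353 -2.186 0.212
vertex -2.674 -1.593 0.592
vertex -2.562 -2.563 0.645
endloop
endfacet
facet normal 0.637 -0.246 0.730
outer loop
vertex -2.817 -2.848 1.545
vertex -2.343 -2.002 1.416
vertex -3.087 -2.054 2.048
endloop
endfacet
facet normal -0.004 -0.536 0.844
outer loop
vertex -2.817 -2.848 1.545
vertex -3.087 -2.054 2.048
vertex -3.766 -2.647 1.668
endloop
endfacet
facet normal -0.164 -0.946 0.281
outer loop
vertex -2.817 -2.848 1.545
vertex -3.766 -2.647 1.668
vertex -3.441 -2.961 0.801
endloop
endfacet
facet normal 0.379 -0.908 -0.180
outer loop
vertex -2.817 -2.848 1.545
vertex -3.441 -2.961 0.801
vertex -2.562 -2.563 0.645
endloop
endfacet
facet normal 0.875 -0.475 0.097
outer loop
vertex -2.817 -2.848 1.545
vertex -2.562 -2.563 0.645
vertex -2.343 -2.002 1.416
endloop
endfacet
facet normal 0.555 0.462 0.691
outer loop
vertex -3.087 -2.054 2.048
vertex -2.343 -2.002 1.416
vertex -2.999 -1.279 1.459
endloop
endfacet
facet normal -0.483 -0.008 0.876
outer loop
vertex -3.766 -2.647 1.668
vertex -3.087 -2.054 2.048
vertex -3.878 -1.677 1.615
endloop
endfacet
facet normal -0.741 -0.670 -0.035
outer loop
vertex -3.441 -2.961 0.801
vertex -3.766 -2.647 1.668
vertex -4.097 -2.238 0.844
endloop
endfacet
facet normal 0.137 -0.609 -0.781
outer loop
vertex -2.562 -2.563 0.645
vertex -3.441 -2.961 0.801
vertex -3.353 -2.186 0.212
endloop
endfacet
facet normal 0.939 0.090 -0.332
outer loop
vertex -2.343 -2.002 1.416
vertex -2.562 -2.563 0.645
vertex -2.674 -1.593 0.592
endloop
endfacet

endsolid


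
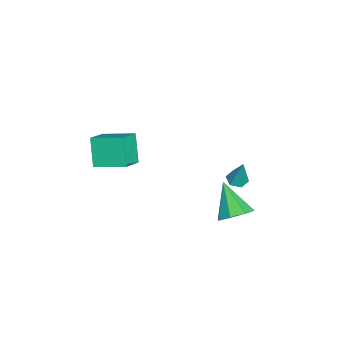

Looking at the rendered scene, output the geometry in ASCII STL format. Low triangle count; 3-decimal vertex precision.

solid 
facet normal -0.540 -0.175 0.823
outer loop
vertex -0.54 -4.999 4.7
vertex -0.233 -3.196 5.285
vertex -1.705 -4.581 4.025
endloop
endfacet
facet normal -0.160 -0.939 -0.305
outer loop
vertex -0.727 -4.264 2.535
vertex -0.54 -4.999 4.7
vertex -1.705 -4.581 4.025
endloop
endfacet
facet normal -0.540 -0.175 0.823
outer loop
vertex -1.705 -4.581 4.025
vertex -0.233 -3.196 5.285
vertex -1.398 -2.778 4.61
endloop
endfacet
facet normal -0.826 0.296 -0.479
outer loop
vertex -1.398 -2.778 4.61
vertex -0.727 -4.264 2.535
vertex -1.705 -4.581 4.025
endloop
endfacet
facet normal 0.826 -0.296 0.479
outer loop
vertex -0.54 -4.999 4.7
vertex 0.745 -2.879 3.795
vertex -0.233 -3.196 5.285
endloop
endfacet
facet normal -0.160 -0.939 -0.305
outer loop
vertex 0.438 -4.682 3.21
vertex -0.54 -4.999 4.7
vertex -0.727 -4.264 2.535
endloop
endfacet
facet normal 0.826 -0.296 0.479
outer loop
vertex 0.438 -4.682 3.21
vertex 0.745 -2.879 3.795
vertex -0.54 -4.999 4.7
endloop
endfacet
facet normal 0.160 0.939 0.305
outer loop
vertex -0.233 -3.196 5.285
vertex 0.745 -2.879 3.795
vertex -1.398 -2.778 4.61
endloop
endfacet
facet normal -0.826 0.296 -0.479
outer loop
vertex -0.42 -2.461 3.12
vertex -0.727 -4.264 2.535
vertex -1.398 -2.778 4.61
endloop
endfacet
facet normal 0.160 0.939 0.305
outer loop
vertex -1.398 -2.778 4.61
vertex 0.745 -2.879 3.795
vertex -0.42 -2.461 3.12
endloop
endfacet
facet normal 0.540 0.175 -0.823
outer loop
vertex -0.42 -2.461 3.12
vertex 0.438 -4.682 3.21
vertex -0.727 -4.264 2.535
endloop
endfacet
facet normal 0.540 0.175 -0.823
outer loop
vertex 0.745 -2.879 3.795
vertex 0.438 -4.682 3.21
vertex -0.42 -2.461 3.12
endloop
endfacet
facet normal -0.214 -0.195 -0.957
outer loop
vertex -2.964 2.03 -0.613
vertex -3.511 2.356 -0.557
vertex -2.977 2.658 -0.738
endloop
endfacet
facet normal 0.996 0.036 0.079
outer loop
vertex -2.964 2.03 -0.613
vertex -2.977 2.658 -0.738
vertex -3.129 2.704 1.157
endloop
endfacet
facet normal -0.215 -0.193 -0.957
outer loop
vertex -2.977 2.658 -0.738
vertex -3.511 2.356 -0.557
vertex -3.524 2.984 -0.681
endloop
endfacet
facet normal 0.513 0.858 0.020
outer loop
vertex -2.977 2.658 -0.738
vertex -3.524 2.984 -0.681
vertex -3.129 2.704 1.157
endloop
endfacet
facet normal -0.213 -0.194 -0.958
outer loop
vertex -3.524 2.984 -0.681
vertex -3.511 2.356 -0.557
vertex -4.059 2.682 -0.501
endloop
endfacet
facet normal -0.421 0.879 0.224
outer loop
vertex -3.524 2.984 -0.681
vertex -4.059 2.682 -0.501
vertex -3.129 2.704 1.157
endloop
endfacet
facet normal -0.214 -0.195 -0.957
outer loop
vertex -4.059 2.682 -0.501
vertex -3.511 2.356 -0.557
vertex -4.046 2.055 -0.376
endloop
endfacet
facet normal -0.870 0.079 0.487
outer loop
vertex -4.059 2.682 -0.501
vertex -4.046 2.055 -0.376
vertex -3.129 2.704 1.157
endloop
endfacet
facet normal -0.214 -0.195 -0.957
outer loop
vertex -4.046 2.055 -0.376
vertex -3.511 2.356 -0.557
vertex -3.499 1.728 -0.432
endloop
endfacet
facet normal -0.388 -0.742 0.546
outer loop
vertex -4.046 2.055 -0.376
vertex -3.499 1.728 -0.432
vertex -3.129 2.704 1.157
endloop
endfacet
facet normal -0.214 -0.195 -0.957
outer loop
vertex -3.499 1.728 -0.432
vertex -3.511 2.356 -0.557
vertex -2.964 2.03 -0.613
endloop
endfacet
facet normal 0.547 -0.764 0.342
outer loop
vertex -3.499 1.728 -0.432
vertex -2.964 2.03 -0.613
vertex -3.129 2.704 1.157
endloop
endfacet
facet normal 0.602 0.406 -0.688
outer loop
vertex 1.355 3.366 1.381
vertex 0.854 2.844 0.634
vertex 0.74 3.775 1.084
endloop
endfacet
facet normal -0.062 0.523 0.850
outer loop
vertex 1.355 3.366 1.381
vertex 0.74 3.775 1.084
vertex -0.434 1.976 2.106
endloop
endfacet
facet normal 0.602 0.406 -0.687
outer loop
vertex 0.74 3.775 1.084
vertex 0.854 2.844 0.634
vertex 0.192 3.638 0.523
endloop
endfacet
facet normal -0.615 0.653 0.442
outer loop
vertex 0.74 3.775 1.084
vertex 0.192 3.638 0.523
vertex -0.434 1.976 2.106
endloop
endfacet
facet normal 0.601 0.405 -0.688
outer loop
vertex 0.192 3.638 0.523
vertex 0.854 2.844 0.634
vertex 0.031 3.036 0.028
endloop
endfacet
facet normal -0.951 0.303 -0.059
outer loop
vertex 0.192 3.638 0.523
vertex 0.031 3.036 0.028
vertex -0.434 1.976 2.106
endloop
endfacet
facet normal 0.601 0.407 -0.688
outer loop
vertex 0.031 3.036 0.028
vertex 0.854 2.844 0.634
vertex 0.353 2.322 -0.113
endloop
endfacet
facet normal -0.875 -0.323 -0.361
outer loop
vertex 0.031 3.036 0.028
vertex 0.353 2.322 -0.113
vertex -0.434 1.976 2.106
endloop
endfacet
facet normal 0.603 0.405 -0.687
outer loop
vertex 0.353 2.322 -0.113
vertex 0.854 2.844 0.634
vertex 0.968 1.913 0.185
endloop
endfacet
facet normal -0.431 -0.856 -0.286
outer loop
vertex 0.353 2.322 -0.113
vertex 0.968 1.913 0.185
vertex -0.434 1.976 2.106
endloop
endfacet
facet normal 0.602 0.406 -0.688
outer loop
vertex 0.968 1.913 0.185
vertex 0.854 2.844 0.634
vertex 1.516 2.05 0.745
endloop
endfacet
facet normal 0.122 -0.985 0.121
outer loop
vertex 0.968 1.913 0.185
vertex 1.516 2.05 0.745
vertex -0.434 1.976 2.106
endloop
endfacet
facet normal 0.602 0.406 -0.688
outer loop
vertex 1.516 2.05 0.745
vertex 0.854 2.844 0.634
vertex 1.677 2.652 1.241
endloop
endfacet
facet normal 0.458 -0.635 0.622
outer loop
vertex 1.516 2.05 0.745
vertex 1.677 2.652 1.241
vertex -0.434 1.976 2.106
endloop
endfacet
facet normal 0.602 0.406 -0.688
outer loop
vertex 1.677 2.652 1.241
vertex 0.854 2.844 0.634
vertex 1.355 3.366 1.381
endloop
endfacet
facet normal 0.382 -0.009 0.924
outer loop
vertex 1.677 2.652 1.241
vertex 1.355 3.366 1.381
vertex -0.434 1.976 2.106
endloop
endfacet

endsolid


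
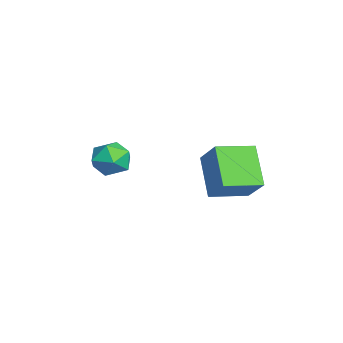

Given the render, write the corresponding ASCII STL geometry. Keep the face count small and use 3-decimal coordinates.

solid 
facet normal -0.084 0.363 0.928
outer loop
vertex -2.424 -0.944 0.28
vertex -3.113 -1.318 0.364
vertex -2.442 -1.679 0.566
endloop
endfacet
facet normal 0.602 0.277 0.749
outer loop
vertex -2.424 -0.944 0.28
vertex -2.442 -1.679 0.566
vertex -1.888 -1.472 0.044
endloop
endfacet
facet normal 0.728 0.666 0.164
outer loop
vertex -2.424 -0.944 0.28
vertex -1.888 -1.472 0.044
vertex -2.217 -0.983 -0.48
endloop
endfacet
facet normal 0.120 0.993 -0.018
outer loop
vertex -2.424 -0.944 0.28
vertex -2.217 -0.983 -0.48
vertex -2.975 -0.888 -0.282
endloop
endfacet
facet normal -0.382 0.805 0.454
outer loop
vertex -2.424 -0.944 0.28
vertex -2.975 -0.888 -0.282
vertex -3.113 -1.318 0.364
endloop
endfacet
facet normal 0.702 -0.410 0.583
outer loop
vertex -1.888 -1.472 0.044
vertex -2.442 -1.679 0.566
vertex -2.245 -2.172 -0.018
endloop
endfacet
facet normal -0.408 -0.271 0.872
outer loop
vertex -2.442 -1.679 0.566
vertex -3.113 -1.318 0.364
vertex -3.003 -2.077 0.18
endloop
endfacet
facet normal -0.890 0.444 0.106
outer loop
vertex -3.113 -1.318 0.364
vertex -2.975 -0.888 -0.282
vertex -3.332 -1.588 -0.344
endloop
endfacet
facet normal -0.078 0.749 -0.658
outer loop
vertex -2.975 -0.888 -0.282
vertex -2.217 -0.983 -0.48
vertex -2.778 -1.381 -0.866
endloop
endfacet
facet normal 0.905 0.219 -0.364
outer loop
vertex -2.217 -0.983 -0.48
vertex -1.888 -1.472 0.044
vertex -2.107 -1.742 -0.664
endloop
endfacet
facet normal -0.120 -0.993 0.018
outer loop
vertex -2.796 -2.116 -0.58
vertex -2.245 -2.172 -0.018
vertex -3.003 -2.077 0.18
endloop
endfacet
facet normal -0.728 -0.666 -0.164
outer loop
vertex -2.796 -2.116 -0.58
vertex -3.003 -2.077 0.18
vertex -3.332 -1.588 -0.344
endloop
endfacet
facet normal -0.602 -0.277 -0.749
outer loop
vertex -2.796 -2.116 -0.58
vertex -3.332 -1.588 -0.344
vertex -2.778 -1.381 -0.866
endloop
endfacet
facet normal 0.084 -0.363 -0.928
outer loop
vertex -2.796 -2.116 -0.58
vertex -2.778 -1.381 -0.866
vertex -2.107 -1.742 -0.664
endloop
endfacet
facet normal 0.382 -0.805 -0.454
outer loop
vertex -2.796 -2.116 -0.58
vertex -2.107 -1.742 -0.664
vertex -2.245 -2.172 -0.018
endloop
endfacet
facet normal 0.078 -0.749 0.658
outer loop
vertex -3.003 -2.077 0.18
vertex -2.245 -2.172 -0.018
vertex -2.442 -1.679 0.566
endloop
endfacet
facet normal -0.905 -0.219 0.364
outer loop
vertex -3.332 -1.588 -0.344
vertex -3.003 -2.077 0.18
vertex -3.113 -1.318 0.364
endloop
endfacet
facet normal -0.702 0.410 -0.583
outer loop
vertex -2.778 -1.381 -0.866
vertex -3.332 -1.588 -0.344
vertex -2.975 -0.888 -0.282
endloop
endfacet
facet normal 0.408 0.271 -0.872
outer loop
vertex -2.107 -1.742 -0.664
vertex -2.778 -1.381 -0.866
vertex -2.217 -0.983 -0.48
endloop
endfacet
facet normal 0.890 -0.444 -0.106
outer loop
vertex -2.245 -2.172 -0.018
vertex -2.107 -1.742 -0.664
vertex -1.888 -1.472 0.044
endloop
endfacet
facet normal -0.718 -0.094 0.690
outer loop
vertex -1.087 1.75 1.097
vertex -1.466 3.091 0.885
vertex -1.96 1.351 0.134
endloop
endfacet
facet normal 0.269 -0.951 0.150
outer loop
vertex -0.754 1.509 -1.025
vertex -1.087 1.75 1.097
vertex -1.96 1.351 0.134
endloop
endfacet
facet normal -0.718 -0.094 0.690
outer loop
vertex -1.96 1.351 0.134
vertex -1.466 3.091 0.885
vertex -2.339 2.693 -0.078
endloop
endfacet
facet normal -0.642 -0.293 -0.708
outer loop
vertex -2.339 2.693 -0.078
vertex -0.754 1.509 -1.025
vertex -1.96 1.351 0.134
endloop
endfacet
facet normal 0.642 0.293 0.708
outer loop
vertex -1.087 1.75 1.097
vertex -0.26 3.249 -0.274
vertex -1.466 3.091 0.885
endloop
endfacet
facet normal 0.268 -0.952 0.150
outer loop
vertex 0.119 1.907 -0.062
vertex -1.087 1.75 1.097
vertex -0.754 1.509 -1.025
endloop
endfacet
facet normal 0.642 0.293 0.708
outer loop
vertex 0.119 1.907 -0.062
vertex -0.26 3.249 -0.274
vertex -1.087 1.75 1.097
endloop
endfacet
facet normal -0.269 0.952 -0.150
outer loop
vertex -1.466 3.091 0.885
vertex -0.26 3.249 -0.274
vertex -2.339 2.693 -0.078
endloop
endfacet
facet normal -0.642 -0.293 -0.708
outer loop
vertex -1.133 2.85 -1.237
vertex -0.754 1.509 -1.025
vertex -2.339 2.693 -0.078
endloop
endfacet
facet normal -0.269 0.951 -0.151
outer loop
vertex -2.339 2.693 -0.078
vertex -0.26 3.249 -0.274
vertex -1.133 2.85 -1.237
endloop
endfacet
facet normal 0.718 0.094 -0.690
outer loop
vertex -1.133 2.85 -1.237
vertex 0.119 1.907 -0.062
vertex -0.754 1.509 -1.025
endloop
endfacet
facet normal 0.718 0.094 -0.690
outer loop
vertex -0.26 3.249 -0.274
vertex 0.119 1.907 -0.062
vertex -1.133 2.85 -1.237
endloop
endfacet

endsolid


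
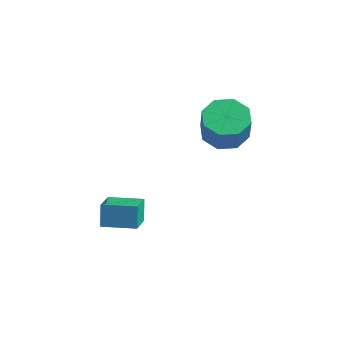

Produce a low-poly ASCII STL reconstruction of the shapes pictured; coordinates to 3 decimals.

solid 
facet normal -0.201 0.266 -0.943
outer loop
vertex 2.369 -0.035 0.283
vertex 1.603 0.388 0.566
vertex 2.48 0.64 0.45
endloop
endfacet
facet normal 0.967 -0.101 -0.236
outer loop
vertex 2.369 -0.035 0.283
vertex 2.48 0.64 0.45
vertex 2.624 -0.37 1.471
endloop
endfacet
facet normal 0.967 -0.100 -0.235
outer loop
vertex 2.624 -0.37 1.471
vertex 2.48 0.64 0.45
vertex 2.734 0.305 1.637
endloop
endfacet
facet normal 0.202 -0.265 0.943
outer loop
vertex 2.624 -0.37 1.471
vertex 2.734 0.305 1.637
vertex 1.857 0.052 1.754
endloop
endfacet
facet normal -0.201 0.266 -0.943
outer loop
vertex 2.48 0.64 0.45
vertex 1.603 0.388 0.566
vertex 2.077 1.167 0.685
endloop
endfacet
facet normal 0.795 0.607 0.001
outer loop
vertex 2.48 0.64 0.45
vertex 2.077 1.167 0.685
vertex 2.734 0.305 1.637
endloop
endfacet
facet normal 0.795 0.607 0.001
outer loop
vertex 2.734 0.305 1.637
vertex 2.077 1.167 0.685
vertex 2.331 0.832 1.873
endloop
endfacet
facet normal 0.203 -0.267 0.942
outer loop
vertex 2.734 0.305 1.637
vertex 2.331 0.832 1.873
vertex 1.857 0.052 1.754
endloop
endfacet
facet normal -0.201 0.266 -0.943
outer loop
vertex 2.077 1.167 0.685
vertex 1.603 0.388 0.566
vertex 1.396 1.238 0.85
endloop
endfacet
facet normal 0.157 0.959 0.237
outer loop
vertex 2.077 1.167 0.685
vertex 1.396 1.238 0.85
vertex 2.331 0.832 1.873
endloop
endfacet
facet normal 0.157 0.959 0.237
outer loop
vertex 2.331 0.832 1.873
vertex 1.396 1.238 0.85
vertex 1.65 0.903 2.038
endloop
endfacet
facet normal 0.201 -0.266 0.943
outer loop
vertex 2.331 0.832 1.873
vertex 1.65 0.903 2.038
vertex 1.857 0.052 1.754
endloop
endfacet
facet normal -0.202 0.266 -0.943
outer loop
vertex 1.396 1.238 0.85
vertex 1.603 0.388 0.566
vertex 0.836 0.81 0.849
endloop
endfacet
facet normal -0.573 0.749 0.334
outer loop
vertex 1.396 1.238 0.85
vertex 0.836 0.81 0.849
vertex 1.65 0.903 2.038
endloop
endfacet
facet normal -0.573 0.748 0.334
outer loop
vertex 1.65 0.903 2.038
vertex 0.836 0.81 0.849
vertex 1.091 0.475 2.037
endloop
endfacet
facet normal 0.202 -0.266 0.943
outer loop
vertex 1.65 0.903 2.038
vertex 1.091 0.475 2.037
vertex 1.857 0.052 1.754
endloop
endfacet
facet normal -0.202 0.265 -0.943
outer loop
vertex 0.836 0.81 0.849
vertex 1.603 0.388 0.566
vertex 0.726 0.135 0.683
endloop
endfacet
facet normal -0.967 0.100 0.236
outer loop
vertex 0.836 0.81 0.849
vertex 0.726 0.135 0.683
vertex 1.091 0.475 2.037
endloop
endfacet
facet normal -0.967 0.101 0.235
outer loop
vertex 1.091 0.475 2.037
vertex 0.726 0.135 0.683
vertex 0.98 -0.2 1.87
endloop
endfacet
facet normal 0.201 -0.266 0.943
outer loop
vertex 1.091 0.475 2.037
vertex 0.98 -0.2 1.87
vertex 1.857 0.052 1.754
endloop
endfacet
facet normal -0.203 0.267 -0.942
outer loop
vertex 0.726 0.135 0.683
vertex 1.603 0.388 0.566
vertex 1.129 -0.392 0.447
endloop
endfacet
facet normal -0.795 -0.607 -0.001
outer loop
vertex 0.726 0.135 0.683
vertex 1.129 -0.392 0.447
vertex 0.98 -0.2 1.87
endloop
endfacet
facet normal -0.795 -0.607 -0.001
outer loop
vertex 0.98 -0.2 1.87
vertex 1.129 -0.392 0.447
vertex 1.383 -0.727 1.635
endloop
endfacet
facet normal 0.201 -0.266 0.943
outer loop
vertex 0.98 -0.2 1.87
vertex 1.383 -0.727 1.635
vertex 1.857 0.052 1.754
endloop
endfacet
facet normal -0.201 0.266 -0.943
outer loop
vertex 1.129 -0.392 0.447
vertex 1.603 0.388 0.566
vertex 1.81 -0.463 0.282
endloop
endfacet
facet normal -0.157 -0.959 -0.237
outer loop
vertex 1.129 -0.392 0.447
vertex 1.81 -0.463 0.282
vertex 1.383 -0.727 1.635
endloop
endfacet
facet normal -0.157 -0.959 -0.237
outer loop
vertex 1.383 -0.727 1.635
vertex 1.81 -0.463 0.282
vertex 2.064 -0.798 1.47
endloop
endfacet
facet normal 0.201 -0.266 0.943
outer loop
vertex 1.383 -0.727 1.635
vertex 2.064 -0.798 1.47
vertex 1.857 0.052 1.754
endloop
endfacet
facet normal -0.202 0.266 -0.943
outer loop
vertex 1.81 -0.463 0.282
vertex 1.603 0.388 0.566
vertex 2.369 -0.035 0.283
endloop
endfacet
facet normal 0.573 -0.748 -0.334
outer loop
vertex 1.81 -0.463 0.282
vertex 2.369 -0.035 0.283
vertex 2.064 -0.798 1.47
endloop
endfacet
facet normal 0.573 -0.749 -0.334
outer loop
vertex 2.064 -0.798 1.47
vertex 2.369 -0.035 0.283
vertex 2.624 -0.37 1.471
endloop
endfacet
facet normal 0.202 -0.266 0.943
outer loop
vertex 2.064 -0.798 1.47
vertex 2.624 -0.37 1.471
vertex 1.857 0.052 1.754
endloop
endfacet
facet normal -0.921 -0.383 -0.075
outer loop
vertex -0.638 -4.338 -1.061
vertex -1.007 -3.338 -1.635
vertex -0.409 -4.727 -1.885
endloop
endfacet
facet normal 0.304 -0.826 0.474
outer loop
vertex 0.807 -4.222 -1.785
vertex -0.638 -4.338 -1.061
vertex -0.409 -4.727 -1.885
endloop
endfacet
facet normal -0.921 -0.383 -0.076
outer loop
vertex -0.409 -4.727 -1.885
vertex -1.007 -3.338 -1.635
vertex -0.777 -3.727 -2.459
endloop
endfacet
facet normal 0.244 -0.414 -0.877
outer loop
vertex -0.777 -3.727 -2.459
vertex 0.807 -4.222 -1.785
vertex -0.409 -4.727 -1.885
endloop
endfacet
facet normal -0.244 0.414 0.877
outer loop
vertex -0.638 -4.338 -1.061
vertex 0.209 -2.833 -1.535
vertex -1.007 -3.338 -1.635
endloop
endfacet
facet normal 0.304 -0.826 0.475
outer loop
vertex 0.577 -3.833 -0.961
vertex -0.638 -4.338 -1.061
vertex 0.807 -4.222 -1.785
endloop
endfacet
facet normal -0.244 0.414 0.877
outer loop
vertex 0.577 -3.833 -0.961
vertex 0.209 -2.833 -1.535
vertex -0.638 -4.338 -1.061
endloop
endfacet
facet normal -0.304 0.826 -0.475
outer loop
vertex -1.007 -3.338 -1.635
vertex 0.209 -2.833 -1.535
vertex -0.777 -3.727 -2.459
endloop
endfacet
facet normal 0.244 -0.413 -0.877
outer loop
vertex 0.438 -3.222 -2.359
vertex 0.807 -4.222 -1.785
vertex -0.777 -3.727 -2.459
endloop
endfacet
facet normal -0.304 0.826 -0.475
outer loop
vertex -0.777 -3.727 -2.459
vertex 0.209 -2.833 -1.535
vertex 0.438 -3.222 -2.359
endloop
endfacet
facet normal 0.920 0.383 0.076
outer loop
vertex 0.438 -3.222 -2.359
vertex 0.577 -3.833 -0.961
vertex 0.807 -4.222 -1.785
endloop
endfacet
facet normal 0.921 0.382 0.075
outer loop
vertex 0.209 -2.833 -1.535
vertex 0.577 -3.833 -0.961
vertex 0.438 -3.222 -2.359
endloop
endfacet

endsolid


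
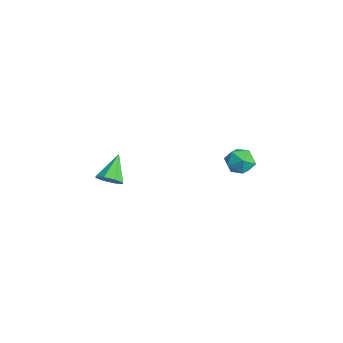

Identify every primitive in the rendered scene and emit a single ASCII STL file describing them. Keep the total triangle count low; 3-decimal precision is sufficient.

solid 
facet normal 0.562 -0.479 -0.675
outer loop
vertex 4.005 -4.266 1.331
vertex 3.612 -3.856 0.713
vertex 4.295 -3.713 1.18
endloop
endfacet
facet normal 0.424 0.025 0.906
outer loop
vertex 4.005 -4.266 1.331
vertex 4.295 -3.713 1.18
vertex 2.568 -2.964 1.967
endloop
endfacet
facet normal 0.561 -0.480 -0.674
outer loop
vertex 4.295 -3.713 1.18
vertex 3.612 -3.856 0.713
vertex 4.186 -3.243 0.755
endloop
endfacet
facet normal 0.531 0.633 0.563
outer loop
vertex 4.295 -3.713 1.18
vertex 4.186 -3.243 0.755
vertex 2.568 -2.964 1.967
endloop
endfacet
facet normal 0.562 -0.480 -0.674
outer loop
vertex 4.186 -3.243 0.755
vertex 3.612 -3.856 0.713
vertex 3.74 -3.133 0.305
endloop
endfacet
facet normal 0.200 0.979 0.041
outer loop
vertex 4.186 -3.243 0.755
vertex 3.74 -3.133 0.305
vertex 2.568 -2.964 1.967
endloop
endfacet
facet normal 0.561 -0.480 -0.674
outer loop
vertex 3.74 -3.133 0.305
vertex 3.612 -3.856 0.713
vertex 3.219 -3.446 0.094
endloop
endfacet
facet normal -0.374 0.859 -0.351
outer loop
vertex 3.74 -3.133 0.305
vertex 3.219 -3.446 0.094
vertex 2.568 -2.964 1.967
endloop
endfacet
facet normal 0.561 -0.480 -0.674
outer loop
vertex 3.219 -3.446 0.094
vertex 3.612 -3.856 0.713
vertex 2.929 -3.999 0.246
endloop
endfacet
facet normal -0.856 0.343 -0.386
outer loop
vertex 3.219 -3.446 0.094
vertex 2.929 -3.999 0.246
vertex 2.568 -2.964 1.967
endloop
endfacet
facet normal 0.562 -0.479 -0.674
outer loop
vertex 2.929 -3.999 0.246
vertex 3.612 -3.856 0.713
vertex 3.039 -4.468 0.671
endloop
endfacet
facet normal -0.963 -0.265 -0.043
outer loop
vertex 2.929 -3.999 0.246
vertex 3.039 -4.468 0.671
vertex 2.568 -2.964 1.967
endloop
endfacet
facet normal 0.561 -0.479 -0.675
outer loop
vertex 3.039 -4.468 0.671
vertex 3.612 -3.856 0.713
vertex 3.485 -4.579 1.121
endloop
endfacet
facet normal -0.633 -0.609 0.477
outer loop
vertex 3.039 -4.468 0.671
vertex 3.485 -4.579 1.121
vertex 2.568 -2.964 1.967
endloop
endfacet
facet normal 0.561 -0.479 -0.675
outer loop
vertex 3.485 -4.579 1.121
vertex 3.612 -3.856 0.713
vertex 4.005 -4.266 1.331
endloop
endfacet
facet normal -0.057 -0.489 0.871
outer loop
vertex 3.485 -4.579 1.121
vertex 4.005 -4.266 1.331
vertex 2.568 -2.964 1.967
endloop
endfacet
facet normal -0.519 0.681 0.516
outer loop
vertex 3.106 4.711 0.367
vertex 2.652 3.98 0.875
vertex 3.505 4.371 1.217
endloop
endfacet
facet normal 0.117 0.940 0.321
outer loop
vertex 3.106 4.711 0.367
vertex 3.505 4.371 1.217
vertex 4.092 4.566 0.433
endloop
endfacet
facet normal 0.159 0.907 -0.391
outer loop
vertex 3.106 4.711 0.367
vertex 4.092 4.566 0.433
vertex 3.602 4.296 -0.394
endloop
endfacet
facet normal -0.450 0.627 -0.635
outer loop
vertex 3.106 4.711 0.367
vertex 3.602 4.296 -0.394
vertex 2.712 3.934 -0.121
endloop
endfacet
facet normal -0.870 0.488 -0.075
outer loop
vertex 3.106 4.711 0.367
vertex 2.712 3.934 -0.121
vertex 2.652 3.98 0.875
endloop
endfacet
facet normal 0.620 0.514 0.592
outer loop
vertex 4.092 4.566 0.433
vertex 3.505 4.371 1.217
vertex 4.248 3.746 0.981
endloop
endfacet
facet normal -0.408 0.095 0.908
outer loop
vertex 3.505 4.371 1.217
vertex 2.652 3.98 0.875
vertex 3.358 3.384 1.254
endloop
endfacet
facet normal -0.975 -0.218 -0.049
outer loop
vertex 2.652 3.98 0.875
vertex 2.712 3.934 -0.121
vertex 2.868 3.114 0.427
endloop
endfacet
facet normal -0.296 0.008 -0.955
outer loop
vertex 2.712 3.934 -0.121
vertex 3.602 4.296 -0.394
vertex 3.455 3.309 -0.357
endloop
endfacet
facet normal 0.689 0.461 -0.559
outer loop
vertex 3.602 4.296 -0.394
vertex 4.092 4.566 0.433
vertex 4.308 3.7 -0.015
endloop
endfacet
facet normal 0.450 -0.627 0.635
outer loop
vertex 3.854 2.969 0.493
vertex 4.248 3.746 0.981
vertex 3.358 3.384 1.254
endloop
endfacet
facet normal -0.159 -0.907 0.391
outer loop
vertex 3.854 2.969 0.493
vertex 3.358 3.384 1.254
vertex 2.868 3.114 0.427
endloop
endfacet
facet normal -0.117 -0.940 -0.321
outer loop
vertex 3.854 2.969 0.493
vertex 2.868 3.114 0.427
vertex 3.455 3.309 -0.357
endloop
endfacet
facet normal 0.519 -0.681 -0.516
outer loop
vertex 3.854 2.969 0.493
vertex 3.455 3.309 -0.357
vertex 4.308 3.7 -0.015
endloop
endfacet
facet normal 0.870 -0.488 0.075
outer loop
vertex 3.854 2.969 0.493
vertex 4.308 3.7 -0.015
vertex 4.248 3.746 0.981
endloop
endfacet
facet normal 0.296 -0.008 0.955
outer loop
vertex 3.358 3.384 1.254
vertex 4.248 3.746 0.981
vertex 3.505 4.371 1.217
endloop
endfacet
facet normal -0.689 -0.461 0.559
outer loop
vertex 2.868 3.114 0.427
vertex 3.358 3.384 1.254
vertex 2.652 3.98 0.875
endloop
endfacet
facet normal -0.620 -0.514 -0.592
outer loop
vertex 3.455 3.309 -0.357
vertex 2.868 3.114 0.427
vertex 2.712 3.934 -0.121
endloop
endfacet
facet normal 0.408 -0.095 -0.908
outer loop
vertex 4.308 3.7 -0.015
vertex 3.455 3.309 -0.357
vertex 3.602 4.296 -0.394
endloop
endfacet
facet normal 0.975 0.218 0.049
outer loop
vertex 4.248 3.746 0.981
vertex 4.308 3.7 -0.015
vertex 4.092 4.566 0.433
endloop
endfacet

endsolid


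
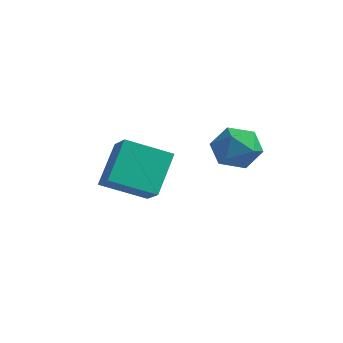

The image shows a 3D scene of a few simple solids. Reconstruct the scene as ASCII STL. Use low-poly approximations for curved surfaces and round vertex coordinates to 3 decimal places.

solid 
facet normal -0.745 0.426 -0.513
outer loop
vertex -2.529 1.062 0.551
vertex -1.325 2.263 -0.202
vertex -2.222 -0.162 -0.91
endloop
endfacet
facet normal -0.648 -0.646 0.405
outer loop
vertex -1.275 -0.703 -0.258
vertex -2.529 1.062 0.551
vertex -2.222 -0.162 -0.91
endloop
endfacet
facet normal -0.745 0.426 -0.514
outer loop
vertex -2.222 -0.162 -0.91
vertex -1.325 2.263 -0.202
vertex -1.017 1.039 -1.663
endloop
endfacet
facet normal 0.159 -0.634 -0.757
outer loop
vertex -1.017 1.039 -1.663
vertex -1.275 -0.703 -0.258
vertex -2.222 -0.162 -0.91
endloop
endfacet
facet normal -0.159 0.634 0.757
outer loop
vertex -2.529 1.062 0.551
vertex -0.378 1.722 0.45
vertex -1.325 2.263 -0.202
endloop
endfacet
facet normal -0.648 -0.646 0.404
outer loop
vertex -1.583 0.521 1.203
vertex -2.529 1.062 0.551
vertex -1.275 -0.703 -0.258
endloop
endfacet
facet normal -0.159 0.634 0.757
outer loop
vertex -1.583 0.521 1.203
vertex -0.378 1.722 0.45
vertex -2.529 1.062 0.551
endloop
endfacet
facet normal 0.647 0.646 -0.405
outer loop
vertex -1.325 2.263 -0.202
vertex -0.378 1.722 0.45
vertex -1.017 1.039 -1.663
endloop
endfacet
facet normal 0.159 -0.634 -0.757
outer loop
vertex -0.071 0.498 -1.011
vertex -1.275 -0.703 -0.258
vertex -1.017 1.039 -1.663
endloop
endfacet
facet normal 0.648 0.645 -0.405
outer loop
vertex -1.017 1.039 -1.663
vertex -0.378 1.722 0.45
vertex -0.071 0.498 -1.011
endloop
endfacet
facet normal 0.745 -0.425 0.513
outer loop
vertex -0.071 0.498 -1.011
vertex -1.583 0.521 1.203
vertex -1.275 -0.703 -0.258
endloop
endfacet
facet normal 0.745 -0.426 0.513
outer loop
vertex -0.378 1.722 0.45
vertex -1.583 0.521 1.203
vertex -0.071 0.498 -1.011
endloop
endfacet
facet normal -0.917 -0.136 0.375
outer loop
vertex 1.355 2.028 1.278
vertex 1.63 1.161 1.636
vertex 1.732 1.969 2.178
endloop
endfacet
facet normal -0.752 0.558 0.352
outer loop
vertex 1.355 2.028 1.278
vertex 1.732 1.969 2.178
vertex 1.996 2.699 1.585
endloop
endfacet
facet normal -0.605 0.727 -0.325
outer loop
vertex 1.355 2.028 1.278
vertex 1.996 2.699 1.585
vertex 2.058 2.344 0.676
endloop
endfacet
facet normal -0.679 0.137 -0.721
outer loop
vertex 1.355 2.028 1.278
vertex 2.058 2.344 0.676
vertex 1.832 1.393 0.708
endloop
endfacet
facet normal -0.872 -0.396 -0.289
outer loop
vertex 1.355 2.028 1.278
vertex 1.832 1.393 0.708
vertex 1.63 1.161 1.636
endloop
endfacet
facet normal -0.159 0.656 0.737
outer loop
vertex 1.996 2.699 1.585
vertex 1.732 1.969 2.178
vertex 2.668 2.247 2.132
endloop
endfacet
facet normal -0.427 -0.466 0.775
outer loop
vertex 1.732 1.969 2.178
vertex 1.63 1.161 1.636
vertex 2.442 1.296 2.164
endloop
endfacet
facet normal -0.353 -0.887 -0.299
outer loop
vertex 1.63 1.161 1.636
vertex 1.832 1.393 0.708
vertex 2.504 0.941 1.255
endloop
endfacet
facet normal -0.042 -0.024 -0.999
outer loop
vertex 1.832 1.393 0.708
vertex 2.058 2.344 0.676
vertex 2.768 1.671 0.662
endloop
endfacet
facet normal 0.078 0.930 -0.358
outer loop
vertex 2.058 2.344 0.676
vertex 1.996 2.699 1.585
vertex 2.87 2.479 1.204
endloop
endfacet
facet normal 0.679 -0.137 0.721
outer loop
vertex 3.145 1.612 1.562
vertex 2.668 2.247 2.132
vertex 2.442 1.296 2.164
endloop
endfacet
facet normal 0.605 -0.727 0.325
outer loop
vertex 3.145 1.612 1.562
vertex 2.442 1.296 2.164
vertex 2.504 0.941 1.255
endloop
endfacet
facet normal 0.752 -0.558 -0.352
outer loop
vertex 3.145 1.612 1.562
vertex 2.504 0.941 1.255
vertex 2.768 1.671 0.662
endloop
endfacet
facet normal 0.917 0.136 -0.375
outer loop
vertex 3.145 1.612 1.562
vertex 2.768 1.671 0.662
vertex 2.87 2.479 1.204
endloop
endfacet
facet normal 0.872 0.396 0.289
outer loop
vertex 3.145 1.612 1.562
vertex 2.87 2.479 1.204
vertex 2.668 2.247 2.132
endloop
endfacet
facet normal 0.042 0.024 0.999
outer loop
vertex 2.442 1.296 2.164
vertex 2.668 2.247 2.132
vertex 1.732 1.969 2.178
endloop
endfacet
facet normal -0.078 -0.930 0.358
outer loop
vertex 2.504 0.941 1.255
vertex 2.442 1.296 2.164
vertex 1.63 1.161 1.636
endloop
endfacet
facet normal 0.159 -0.656 -0.737
outer loop
vertex 2.768 1.671 0.662
vertex 2.504 0.941 1.255
vertex 1.832 1.393 0.708
endloop
endfacet
facet normal 0.427 0.466 -0.775
outer loop
vertex 2.87 2.479 1.204
vertex 2.768 1.671 0.662
vertex 2.058 2.344 0.676
endloop
endfacet
facet normal 0.353 0.887 0.299
outer loop
vertex 2.668 2.247 2.132
vertex 2.87 2.479 1.204
vertex 1.996 2.699 1.585
endloop
endfacet

endsolid
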